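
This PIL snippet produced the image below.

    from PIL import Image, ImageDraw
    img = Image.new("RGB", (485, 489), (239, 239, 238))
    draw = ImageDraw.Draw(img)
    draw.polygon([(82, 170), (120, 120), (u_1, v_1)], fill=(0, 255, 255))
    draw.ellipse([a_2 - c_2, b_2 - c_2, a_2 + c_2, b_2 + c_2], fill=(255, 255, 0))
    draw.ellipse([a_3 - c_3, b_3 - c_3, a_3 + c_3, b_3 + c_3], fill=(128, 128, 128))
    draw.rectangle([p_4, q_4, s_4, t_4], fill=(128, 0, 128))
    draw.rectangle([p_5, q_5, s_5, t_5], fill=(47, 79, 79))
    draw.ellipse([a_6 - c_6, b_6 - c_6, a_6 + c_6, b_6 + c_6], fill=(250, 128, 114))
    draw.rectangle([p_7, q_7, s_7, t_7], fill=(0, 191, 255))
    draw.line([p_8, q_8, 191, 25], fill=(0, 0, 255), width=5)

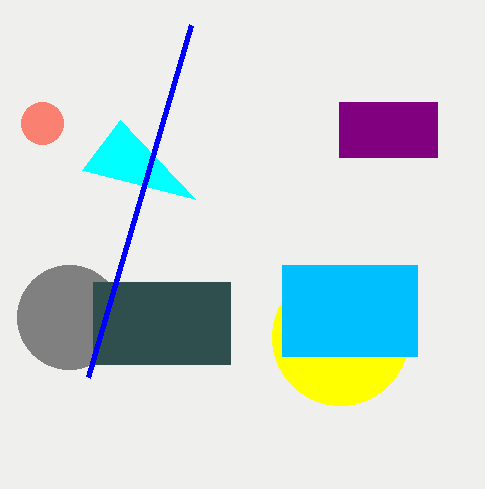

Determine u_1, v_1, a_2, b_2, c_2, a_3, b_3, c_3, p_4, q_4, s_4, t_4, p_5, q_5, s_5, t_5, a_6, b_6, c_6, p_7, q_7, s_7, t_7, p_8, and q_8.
u_1 = 195, v_1 = 199, a_2 = 340, b_2 = 337, c_2 = 68, a_3 = 69, b_3 = 317, c_3 = 52, p_4 = 339, q_4 = 102, s_4 = 437, t_4 = 157, p_5 = 93, q_5 = 282, s_5 = 230, t_5 = 364, a_6 = 42, b_6 = 123, c_6 = 21, p_7 = 282, q_7 = 265, s_7 = 417, t_7 = 356, p_8 = 88, q_8 = 377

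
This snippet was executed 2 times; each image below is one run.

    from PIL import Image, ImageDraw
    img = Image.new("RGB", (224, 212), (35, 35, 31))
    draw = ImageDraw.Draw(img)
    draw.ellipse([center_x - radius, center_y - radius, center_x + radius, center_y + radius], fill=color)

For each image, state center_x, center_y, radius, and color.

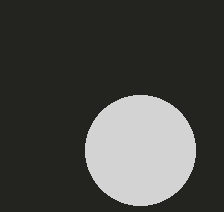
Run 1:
center_x = 140, center_y = 150, radius = 55, color = 'lightgray'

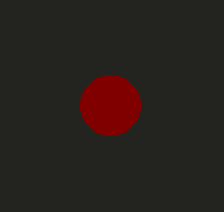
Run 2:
center_x = 110, center_y = 105, radius = 30, color = 'maroon'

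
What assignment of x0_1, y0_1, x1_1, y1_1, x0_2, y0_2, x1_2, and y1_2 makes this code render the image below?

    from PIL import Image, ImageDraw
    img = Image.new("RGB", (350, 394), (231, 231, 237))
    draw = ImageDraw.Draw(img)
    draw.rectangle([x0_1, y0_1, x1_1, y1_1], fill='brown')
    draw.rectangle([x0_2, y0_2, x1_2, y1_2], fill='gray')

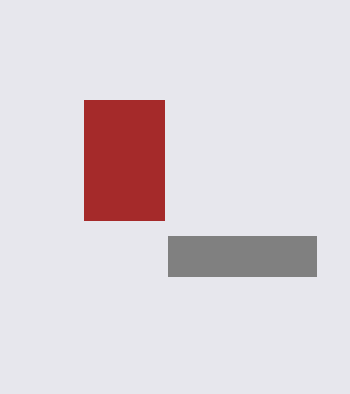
x0_1 = 84, y0_1 = 100, x1_1 = 164, y1_1 = 220, x0_2 = 168, y0_2 = 236, x1_2 = 316, y1_2 = 276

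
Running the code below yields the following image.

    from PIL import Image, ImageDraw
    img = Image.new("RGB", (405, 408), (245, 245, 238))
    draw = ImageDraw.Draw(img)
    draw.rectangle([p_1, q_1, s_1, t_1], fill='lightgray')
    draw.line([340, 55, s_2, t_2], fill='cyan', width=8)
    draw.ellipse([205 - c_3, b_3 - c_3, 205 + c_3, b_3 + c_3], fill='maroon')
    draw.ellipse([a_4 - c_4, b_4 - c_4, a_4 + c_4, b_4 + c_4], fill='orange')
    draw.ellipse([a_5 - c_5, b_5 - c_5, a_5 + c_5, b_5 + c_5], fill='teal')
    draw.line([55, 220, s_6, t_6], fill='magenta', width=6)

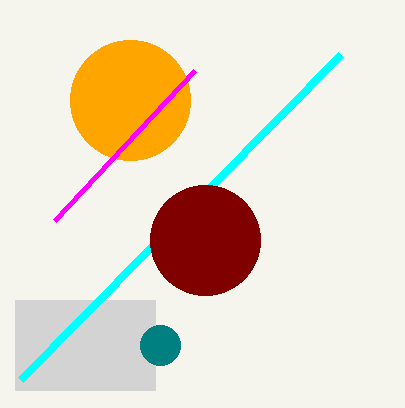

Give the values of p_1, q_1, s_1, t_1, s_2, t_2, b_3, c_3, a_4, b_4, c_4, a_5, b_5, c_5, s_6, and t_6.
p_1 = 15, q_1 = 300, s_1 = 155, t_1 = 390, s_2 = 20, t_2 = 380, b_3 = 240, c_3 = 55, a_4 = 130, b_4 = 100, c_4 = 60, a_5 = 160, b_5 = 345, c_5 = 20, s_6 = 195, t_6 = 70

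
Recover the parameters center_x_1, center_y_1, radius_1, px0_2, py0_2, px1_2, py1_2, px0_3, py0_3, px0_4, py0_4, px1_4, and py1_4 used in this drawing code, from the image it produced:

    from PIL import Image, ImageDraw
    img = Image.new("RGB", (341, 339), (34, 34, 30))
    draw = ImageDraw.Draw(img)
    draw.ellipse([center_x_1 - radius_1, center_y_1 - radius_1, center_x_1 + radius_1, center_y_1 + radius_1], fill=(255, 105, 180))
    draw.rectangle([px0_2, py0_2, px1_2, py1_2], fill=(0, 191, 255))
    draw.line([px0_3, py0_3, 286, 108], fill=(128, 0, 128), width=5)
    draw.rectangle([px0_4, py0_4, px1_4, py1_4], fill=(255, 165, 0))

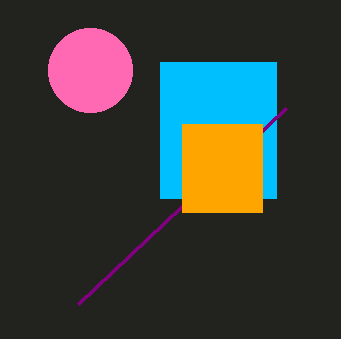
center_x_1 = 90; center_y_1 = 70; radius_1 = 42; px0_2 = 160; py0_2 = 62; px1_2 = 276; py1_2 = 198; px0_3 = 78; py0_3 = 304; px0_4 = 182; py0_4 = 124; px1_4 = 262; py1_4 = 212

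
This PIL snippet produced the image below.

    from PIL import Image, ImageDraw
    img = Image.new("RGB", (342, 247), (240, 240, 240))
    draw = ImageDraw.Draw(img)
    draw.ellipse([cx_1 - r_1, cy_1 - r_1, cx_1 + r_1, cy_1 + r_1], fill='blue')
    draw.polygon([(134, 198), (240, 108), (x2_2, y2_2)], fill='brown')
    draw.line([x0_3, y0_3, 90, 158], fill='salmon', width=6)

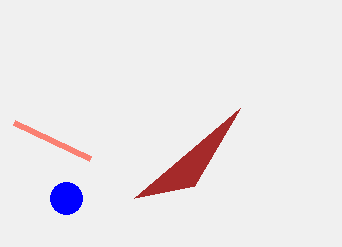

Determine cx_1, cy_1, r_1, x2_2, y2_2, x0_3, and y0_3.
cx_1 = 66
cy_1 = 198
r_1 = 16
x2_2 = 194
y2_2 = 186
x0_3 = 14
y0_3 = 122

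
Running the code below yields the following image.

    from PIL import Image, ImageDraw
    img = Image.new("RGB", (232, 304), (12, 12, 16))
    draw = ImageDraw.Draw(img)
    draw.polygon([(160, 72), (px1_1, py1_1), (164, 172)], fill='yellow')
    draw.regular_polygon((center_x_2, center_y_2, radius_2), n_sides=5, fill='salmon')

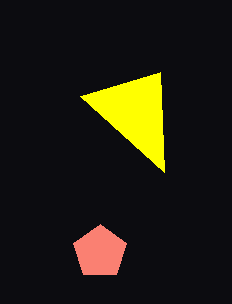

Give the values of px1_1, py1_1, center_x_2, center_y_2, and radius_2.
px1_1 = 80
py1_1 = 96
center_x_2 = 100
center_y_2 = 252
radius_2 = 28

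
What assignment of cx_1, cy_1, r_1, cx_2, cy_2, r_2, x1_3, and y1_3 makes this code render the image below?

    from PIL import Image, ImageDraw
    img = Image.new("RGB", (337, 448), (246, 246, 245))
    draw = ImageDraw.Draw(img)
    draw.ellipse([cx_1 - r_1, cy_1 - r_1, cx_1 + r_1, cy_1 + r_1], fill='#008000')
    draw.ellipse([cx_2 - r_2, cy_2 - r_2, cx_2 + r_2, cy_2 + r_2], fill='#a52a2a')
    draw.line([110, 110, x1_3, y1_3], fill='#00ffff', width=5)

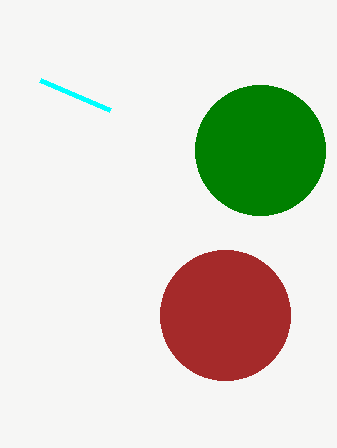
cx_1 = 260, cy_1 = 150, r_1 = 65, cx_2 = 225, cy_2 = 315, r_2 = 65, x1_3 = 40, y1_3 = 80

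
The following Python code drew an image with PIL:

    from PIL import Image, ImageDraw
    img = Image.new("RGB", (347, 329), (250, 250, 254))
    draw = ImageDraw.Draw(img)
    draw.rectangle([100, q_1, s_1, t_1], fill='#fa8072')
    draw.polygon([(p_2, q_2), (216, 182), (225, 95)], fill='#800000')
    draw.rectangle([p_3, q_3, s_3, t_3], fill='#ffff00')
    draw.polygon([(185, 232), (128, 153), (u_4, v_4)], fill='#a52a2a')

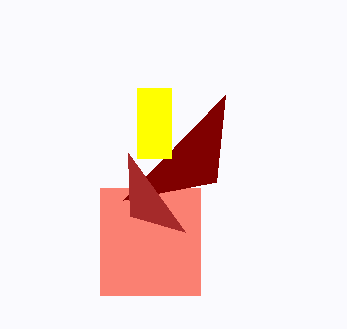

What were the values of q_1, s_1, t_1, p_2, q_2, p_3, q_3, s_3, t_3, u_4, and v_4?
q_1 = 188
s_1 = 200
t_1 = 295
p_2 = 123
q_2 = 200
p_3 = 137
q_3 = 88
s_3 = 171
t_3 = 158
u_4 = 130
v_4 = 216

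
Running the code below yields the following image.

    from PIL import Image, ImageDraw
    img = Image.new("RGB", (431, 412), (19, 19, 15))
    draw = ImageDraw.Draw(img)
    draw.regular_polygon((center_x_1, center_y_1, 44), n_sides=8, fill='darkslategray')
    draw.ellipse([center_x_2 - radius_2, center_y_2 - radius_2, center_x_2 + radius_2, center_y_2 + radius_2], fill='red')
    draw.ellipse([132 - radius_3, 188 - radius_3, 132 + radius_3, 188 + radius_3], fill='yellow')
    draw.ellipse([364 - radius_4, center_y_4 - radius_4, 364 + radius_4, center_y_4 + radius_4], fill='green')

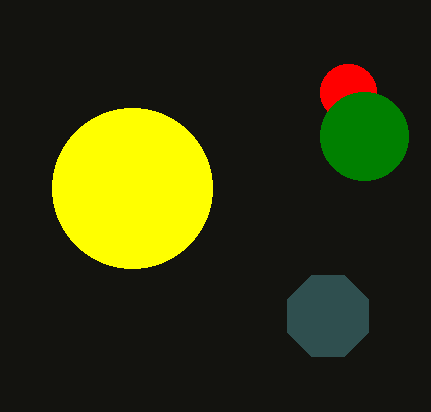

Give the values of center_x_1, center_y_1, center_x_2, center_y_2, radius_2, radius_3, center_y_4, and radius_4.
center_x_1 = 328, center_y_1 = 316, center_x_2 = 348, center_y_2 = 92, radius_2 = 28, radius_3 = 80, center_y_4 = 136, radius_4 = 44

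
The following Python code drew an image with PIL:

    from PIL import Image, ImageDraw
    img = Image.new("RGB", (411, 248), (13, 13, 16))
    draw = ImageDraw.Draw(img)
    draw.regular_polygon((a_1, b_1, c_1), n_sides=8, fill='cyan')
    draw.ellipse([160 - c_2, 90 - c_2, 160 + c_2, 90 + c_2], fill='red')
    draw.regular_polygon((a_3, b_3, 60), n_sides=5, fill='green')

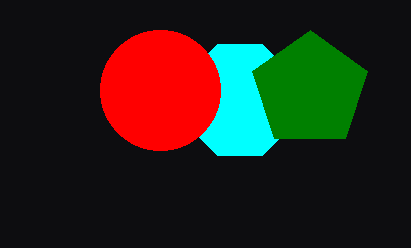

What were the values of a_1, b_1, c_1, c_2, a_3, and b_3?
a_1 = 240
b_1 = 100
c_1 = 60
c_2 = 60
a_3 = 310
b_3 = 90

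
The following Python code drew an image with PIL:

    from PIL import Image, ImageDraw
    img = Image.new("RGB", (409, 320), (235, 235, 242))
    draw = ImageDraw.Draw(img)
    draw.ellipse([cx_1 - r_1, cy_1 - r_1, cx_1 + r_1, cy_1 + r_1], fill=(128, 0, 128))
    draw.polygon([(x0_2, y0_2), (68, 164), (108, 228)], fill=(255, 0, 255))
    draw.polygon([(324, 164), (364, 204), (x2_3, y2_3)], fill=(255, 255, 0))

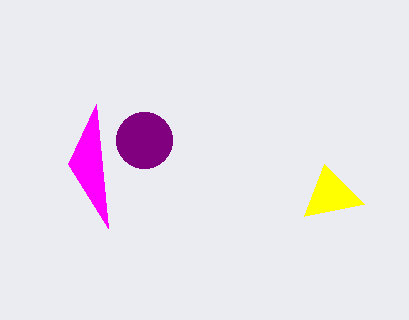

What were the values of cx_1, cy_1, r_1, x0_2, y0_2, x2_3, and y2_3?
cx_1 = 144
cy_1 = 140
r_1 = 28
x0_2 = 96
y0_2 = 104
x2_3 = 304
y2_3 = 216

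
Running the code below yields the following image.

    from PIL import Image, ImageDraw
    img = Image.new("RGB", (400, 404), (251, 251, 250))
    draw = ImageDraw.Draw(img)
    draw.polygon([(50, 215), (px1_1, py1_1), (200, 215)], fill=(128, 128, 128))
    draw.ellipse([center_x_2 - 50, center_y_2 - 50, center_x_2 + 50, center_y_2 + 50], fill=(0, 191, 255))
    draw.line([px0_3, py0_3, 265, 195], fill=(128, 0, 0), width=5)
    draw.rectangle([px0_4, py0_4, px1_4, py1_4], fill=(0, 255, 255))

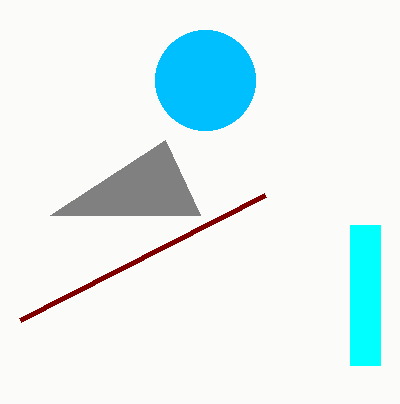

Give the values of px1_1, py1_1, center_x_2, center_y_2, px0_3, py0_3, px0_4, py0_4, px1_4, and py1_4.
px1_1 = 165, py1_1 = 140, center_x_2 = 205, center_y_2 = 80, px0_3 = 20, py0_3 = 320, px0_4 = 350, py0_4 = 225, px1_4 = 380, py1_4 = 365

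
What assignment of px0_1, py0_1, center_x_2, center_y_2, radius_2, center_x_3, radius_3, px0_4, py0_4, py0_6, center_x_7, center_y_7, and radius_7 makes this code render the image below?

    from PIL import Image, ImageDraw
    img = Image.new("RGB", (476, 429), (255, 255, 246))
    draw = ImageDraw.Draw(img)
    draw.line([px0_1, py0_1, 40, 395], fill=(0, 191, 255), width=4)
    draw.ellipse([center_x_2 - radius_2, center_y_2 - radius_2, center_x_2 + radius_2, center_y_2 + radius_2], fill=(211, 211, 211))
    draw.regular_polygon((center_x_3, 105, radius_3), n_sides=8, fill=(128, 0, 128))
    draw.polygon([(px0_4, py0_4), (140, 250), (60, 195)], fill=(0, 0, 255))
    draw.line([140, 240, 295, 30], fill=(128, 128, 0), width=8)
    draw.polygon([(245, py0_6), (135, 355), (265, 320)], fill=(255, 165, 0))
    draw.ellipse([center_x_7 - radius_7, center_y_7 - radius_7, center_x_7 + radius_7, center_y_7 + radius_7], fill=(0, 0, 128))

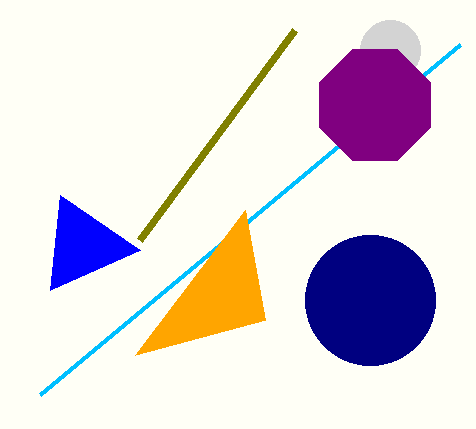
px0_1 = 460
py0_1 = 45
center_x_2 = 390
center_y_2 = 50
radius_2 = 30
center_x_3 = 375
radius_3 = 60
px0_4 = 50
py0_4 = 290
py0_6 = 210
center_x_7 = 370
center_y_7 = 300
radius_7 = 65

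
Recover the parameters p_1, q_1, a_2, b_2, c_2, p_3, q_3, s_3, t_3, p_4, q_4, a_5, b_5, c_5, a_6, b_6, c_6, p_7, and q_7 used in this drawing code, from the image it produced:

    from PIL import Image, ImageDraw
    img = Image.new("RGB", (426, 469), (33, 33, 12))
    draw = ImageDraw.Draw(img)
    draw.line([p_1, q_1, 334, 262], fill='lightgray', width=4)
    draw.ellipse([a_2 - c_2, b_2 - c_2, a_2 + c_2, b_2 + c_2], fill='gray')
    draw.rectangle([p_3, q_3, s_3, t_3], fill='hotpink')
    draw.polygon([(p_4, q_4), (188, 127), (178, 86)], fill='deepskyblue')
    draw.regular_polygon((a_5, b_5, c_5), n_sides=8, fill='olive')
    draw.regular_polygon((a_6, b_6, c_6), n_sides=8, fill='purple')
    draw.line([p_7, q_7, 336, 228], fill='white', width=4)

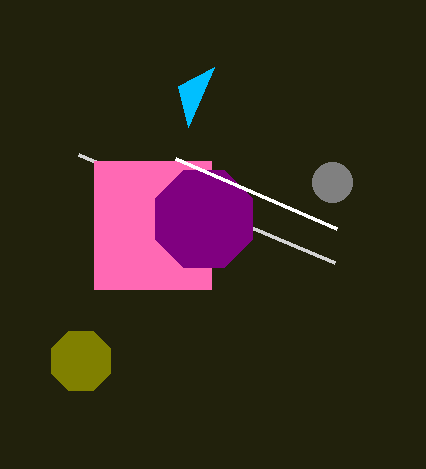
p_1 = 78
q_1 = 154
a_2 = 332
b_2 = 182
c_2 = 20
p_3 = 94
q_3 = 161
s_3 = 211
t_3 = 289
p_4 = 214
q_4 = 67
a_5 = 81
b_5 = 361
c_5 = 32
a_6 = 204
b_6 = 219
c_6 = 53
p_7 = 175
q_7 = 158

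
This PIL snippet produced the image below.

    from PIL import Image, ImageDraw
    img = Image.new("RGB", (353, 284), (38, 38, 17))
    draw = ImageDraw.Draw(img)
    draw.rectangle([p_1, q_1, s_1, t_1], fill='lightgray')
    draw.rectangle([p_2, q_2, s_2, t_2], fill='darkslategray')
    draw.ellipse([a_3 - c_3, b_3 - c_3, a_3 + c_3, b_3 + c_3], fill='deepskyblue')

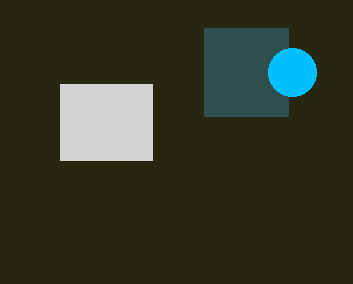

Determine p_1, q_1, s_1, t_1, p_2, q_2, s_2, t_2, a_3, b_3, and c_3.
p_1 = 60; q_1 = 84; s_1 = 152; t_1 = 160; p_2 = 204; q_2 = 28; s_2 = 288; t_2 = 116; a_3 = 292; b_3 = 72; c_3 = 24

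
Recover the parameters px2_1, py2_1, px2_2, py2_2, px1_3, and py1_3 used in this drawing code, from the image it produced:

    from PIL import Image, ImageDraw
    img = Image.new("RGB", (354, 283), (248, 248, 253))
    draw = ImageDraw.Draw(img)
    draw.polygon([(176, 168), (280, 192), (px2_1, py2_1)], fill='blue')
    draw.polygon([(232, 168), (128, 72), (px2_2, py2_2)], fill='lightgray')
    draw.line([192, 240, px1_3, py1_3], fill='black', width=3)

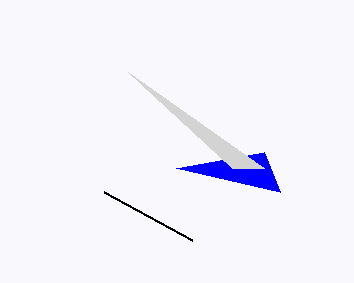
px2_1 = 264
py2_1 = 152
px2_2 = 264
py2_2 = 168
px1_3 = 104
py1_3 = 192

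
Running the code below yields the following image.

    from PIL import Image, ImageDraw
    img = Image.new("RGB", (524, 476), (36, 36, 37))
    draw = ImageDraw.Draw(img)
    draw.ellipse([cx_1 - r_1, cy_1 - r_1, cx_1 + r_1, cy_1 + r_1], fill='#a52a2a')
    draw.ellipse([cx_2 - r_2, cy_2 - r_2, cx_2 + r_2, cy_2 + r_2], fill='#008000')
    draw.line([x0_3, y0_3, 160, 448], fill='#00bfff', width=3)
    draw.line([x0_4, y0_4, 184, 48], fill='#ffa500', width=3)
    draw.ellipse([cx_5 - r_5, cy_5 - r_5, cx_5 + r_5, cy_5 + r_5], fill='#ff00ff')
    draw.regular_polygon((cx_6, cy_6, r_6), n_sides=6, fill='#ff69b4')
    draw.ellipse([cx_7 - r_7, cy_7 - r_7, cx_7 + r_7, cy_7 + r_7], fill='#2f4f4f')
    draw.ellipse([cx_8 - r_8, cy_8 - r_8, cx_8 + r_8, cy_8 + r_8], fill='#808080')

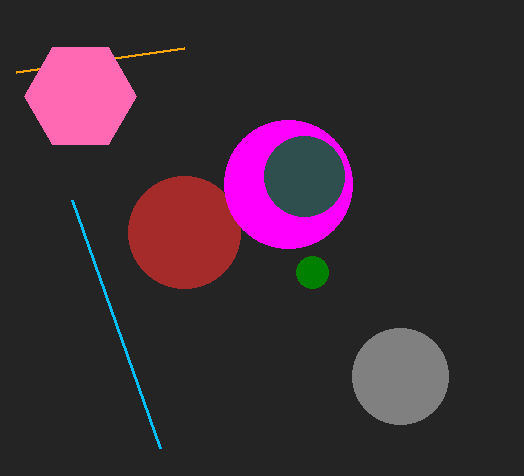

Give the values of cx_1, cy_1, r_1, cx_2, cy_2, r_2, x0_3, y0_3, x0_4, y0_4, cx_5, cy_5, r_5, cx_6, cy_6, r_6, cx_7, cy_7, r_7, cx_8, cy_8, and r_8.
cx_1 = 184
cy_1 = 232
r_1 = 56
cx_2 = 312
cy_2 = 272
r_2 = 16
x0_3 = 72
y0_3 = 200
x0_4 = 16
y0_4 = 72
cx_5 = 288
cy_5 = 184
r_5 = 64
cx_6 = 80
cy_6 = 96
r_6 = 56
cx_7 = 304
cy_7 = 176
r_7 = 40
cx_8 = 400
cy_8 = 376
r_8 = 48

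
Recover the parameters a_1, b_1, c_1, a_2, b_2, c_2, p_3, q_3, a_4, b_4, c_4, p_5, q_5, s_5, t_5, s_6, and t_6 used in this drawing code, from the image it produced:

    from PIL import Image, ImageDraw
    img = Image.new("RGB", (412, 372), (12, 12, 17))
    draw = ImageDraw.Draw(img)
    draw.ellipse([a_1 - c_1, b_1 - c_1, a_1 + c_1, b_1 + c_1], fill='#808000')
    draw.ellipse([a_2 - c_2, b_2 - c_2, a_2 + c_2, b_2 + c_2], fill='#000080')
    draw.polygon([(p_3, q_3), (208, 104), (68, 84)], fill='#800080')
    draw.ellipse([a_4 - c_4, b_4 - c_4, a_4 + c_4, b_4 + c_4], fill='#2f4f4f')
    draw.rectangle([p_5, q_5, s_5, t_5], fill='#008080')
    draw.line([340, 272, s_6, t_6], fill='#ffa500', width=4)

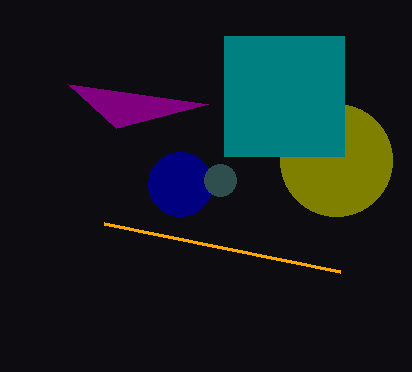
a_1 = 336, b_1 = 160, c_1 = 56, a_2 = 180, b_2 = 184, c_2 = 32, p_3 = 116, q_3 = 128, a_4 = 220, b_4 = 180, c_4 = 16, p_5 = 224, q_5 = 36, s_5 = 344, t_5 = 156, s_6 = 104, t_6 = 224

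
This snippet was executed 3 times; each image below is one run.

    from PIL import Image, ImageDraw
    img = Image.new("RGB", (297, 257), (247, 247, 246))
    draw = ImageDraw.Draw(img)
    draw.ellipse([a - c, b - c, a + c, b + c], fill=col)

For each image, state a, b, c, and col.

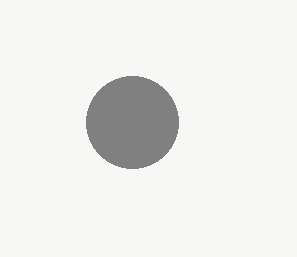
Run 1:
a = 132, b = 122, c = 46, col = 'gray'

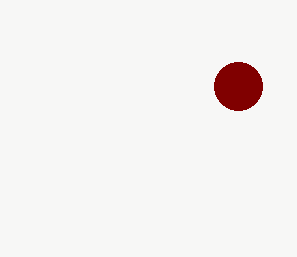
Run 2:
a = 238
b = 86
c = 24
col = 'maroon'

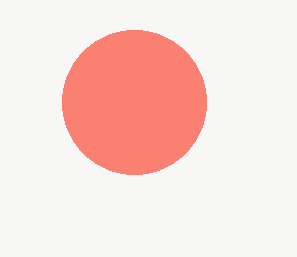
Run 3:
a = 134, b = 102, c = 72, col = 'salmon'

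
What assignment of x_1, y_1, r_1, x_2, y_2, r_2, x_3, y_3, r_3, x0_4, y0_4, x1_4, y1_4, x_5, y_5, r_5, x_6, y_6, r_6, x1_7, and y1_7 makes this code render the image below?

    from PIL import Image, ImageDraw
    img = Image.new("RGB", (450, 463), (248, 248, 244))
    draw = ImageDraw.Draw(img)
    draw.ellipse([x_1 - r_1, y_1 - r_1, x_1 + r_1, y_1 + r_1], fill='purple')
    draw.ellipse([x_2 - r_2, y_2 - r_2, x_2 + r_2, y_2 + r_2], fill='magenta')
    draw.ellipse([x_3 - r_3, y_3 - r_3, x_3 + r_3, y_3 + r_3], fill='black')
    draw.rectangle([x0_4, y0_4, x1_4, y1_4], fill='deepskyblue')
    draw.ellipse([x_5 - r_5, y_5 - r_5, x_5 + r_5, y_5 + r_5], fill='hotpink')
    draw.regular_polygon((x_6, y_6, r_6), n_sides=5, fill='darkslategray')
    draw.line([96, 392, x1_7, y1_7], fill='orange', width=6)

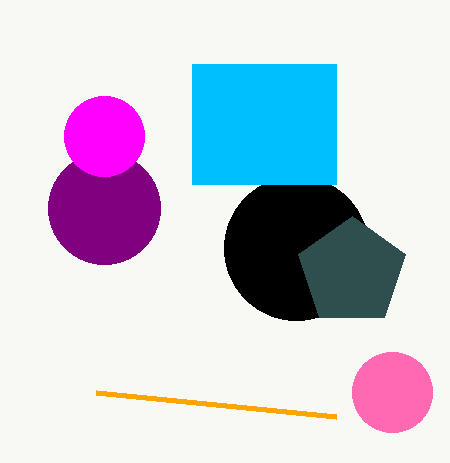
x_1 = 104
y_1 = 208
r_1 = 56
x_2 = 104
y_2 = 136
r_2 = 40
x_3 = 296
y_3 = 248
r_3 = 72
x0_4 = 192
y0_4 = 64
x1_4 = 336
y1_4 = 184
x_5 = 392
y_5 = 392
r_5 = 40
x_6 = 352
y_6 = 272
r_6 = 56
x1_7 = 336
y1_7 = 416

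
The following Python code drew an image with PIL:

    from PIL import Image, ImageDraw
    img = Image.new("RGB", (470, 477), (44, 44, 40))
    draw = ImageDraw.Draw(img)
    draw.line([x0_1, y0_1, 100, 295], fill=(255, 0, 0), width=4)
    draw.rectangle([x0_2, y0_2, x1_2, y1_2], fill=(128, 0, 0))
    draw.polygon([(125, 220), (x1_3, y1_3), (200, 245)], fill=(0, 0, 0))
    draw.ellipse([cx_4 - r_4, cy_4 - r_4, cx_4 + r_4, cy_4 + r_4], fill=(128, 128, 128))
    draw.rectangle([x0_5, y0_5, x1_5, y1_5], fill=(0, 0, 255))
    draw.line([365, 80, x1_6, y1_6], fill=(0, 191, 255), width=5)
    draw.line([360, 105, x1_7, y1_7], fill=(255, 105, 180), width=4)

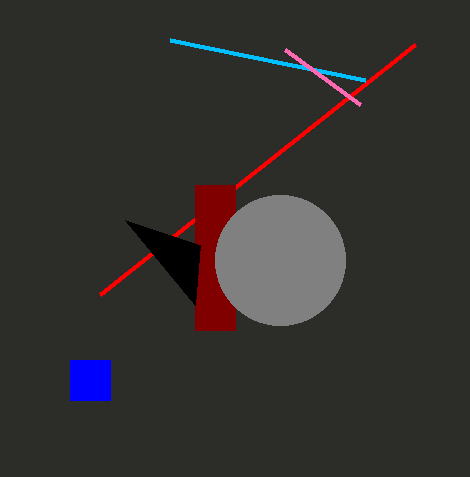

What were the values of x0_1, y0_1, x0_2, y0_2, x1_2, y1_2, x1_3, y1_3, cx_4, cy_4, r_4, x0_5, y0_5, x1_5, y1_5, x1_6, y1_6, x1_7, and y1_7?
x0_1 = 415; y0_1 = 45; x0_2 = 195; y0_2 = 185; x1_2 = 235; y1_2 = 330; x1_3 = 195; y1_3 = 305; cx_4 = 280; cy_4 = 260; r_4 = 65; x0_5 = 70; y0_5 = 360; x1_5 = 110; y1_5 = 400; x1_6 = 170; y1_6 = 40; x1_7 = 285; y1_7 = 50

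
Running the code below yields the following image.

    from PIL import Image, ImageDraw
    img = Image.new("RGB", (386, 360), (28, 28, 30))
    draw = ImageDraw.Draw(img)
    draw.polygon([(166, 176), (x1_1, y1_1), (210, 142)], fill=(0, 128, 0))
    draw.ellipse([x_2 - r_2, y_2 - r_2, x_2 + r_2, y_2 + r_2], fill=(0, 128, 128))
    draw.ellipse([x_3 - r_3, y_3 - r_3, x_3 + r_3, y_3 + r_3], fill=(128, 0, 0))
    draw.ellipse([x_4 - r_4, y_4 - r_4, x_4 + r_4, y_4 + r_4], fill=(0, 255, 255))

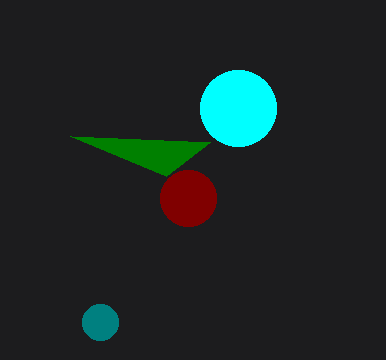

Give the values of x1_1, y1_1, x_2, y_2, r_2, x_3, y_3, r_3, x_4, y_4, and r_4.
x1_1 = 70; y1_1 = 136; x_2 = 100; y_2 = 322; r_2 = 18; x_3 = 188; y_3 = 198; r_3 = 28; x_4 = 238; y_4 = 108; r_4 = 38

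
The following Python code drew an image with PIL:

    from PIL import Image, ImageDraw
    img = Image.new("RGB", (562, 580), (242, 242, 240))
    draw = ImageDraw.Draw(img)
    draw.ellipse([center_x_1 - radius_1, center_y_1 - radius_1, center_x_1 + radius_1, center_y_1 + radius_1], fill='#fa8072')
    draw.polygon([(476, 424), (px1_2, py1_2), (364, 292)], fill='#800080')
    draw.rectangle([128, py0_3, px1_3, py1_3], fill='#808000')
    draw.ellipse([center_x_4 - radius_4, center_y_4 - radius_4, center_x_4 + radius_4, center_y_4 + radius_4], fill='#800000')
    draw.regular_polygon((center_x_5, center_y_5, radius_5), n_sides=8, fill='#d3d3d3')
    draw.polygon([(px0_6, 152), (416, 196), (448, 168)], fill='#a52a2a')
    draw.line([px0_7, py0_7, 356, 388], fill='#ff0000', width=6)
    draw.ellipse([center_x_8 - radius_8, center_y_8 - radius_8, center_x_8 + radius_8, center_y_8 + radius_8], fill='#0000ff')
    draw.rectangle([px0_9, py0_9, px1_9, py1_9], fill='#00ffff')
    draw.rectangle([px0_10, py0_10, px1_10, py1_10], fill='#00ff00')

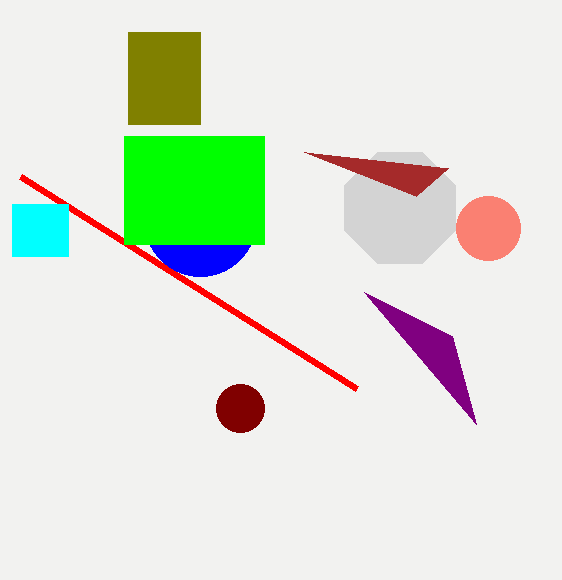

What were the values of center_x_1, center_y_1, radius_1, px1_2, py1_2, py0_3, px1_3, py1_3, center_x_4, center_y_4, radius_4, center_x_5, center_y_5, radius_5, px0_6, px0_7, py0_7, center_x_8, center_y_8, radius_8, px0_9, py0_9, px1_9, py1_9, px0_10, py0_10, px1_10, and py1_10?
center_x_1 = 488; center_y_1 = 228; radius_1 = 32; px1_2 = 452; py1_2 = 336; py0_3 = 32; px1_3 = 200; py1_3 = 124; center_x_4 = 240; center_y_4 = 408; radius_4 = 24; center_x_5 = 400; center_y_5 = 208; radius_5 = 60; px0_6 = 304; px0_7 = 20; py0_7 = 176; center_x_8 = 200; center_y_8 = 220; radius_8 = 56; px0_9 = 12; py0_9 = 204; px1_9 = 68; py1_9 = 256; px0_10 = 124; py0_10 = 136; px1_10 = 264; py1_10 = 244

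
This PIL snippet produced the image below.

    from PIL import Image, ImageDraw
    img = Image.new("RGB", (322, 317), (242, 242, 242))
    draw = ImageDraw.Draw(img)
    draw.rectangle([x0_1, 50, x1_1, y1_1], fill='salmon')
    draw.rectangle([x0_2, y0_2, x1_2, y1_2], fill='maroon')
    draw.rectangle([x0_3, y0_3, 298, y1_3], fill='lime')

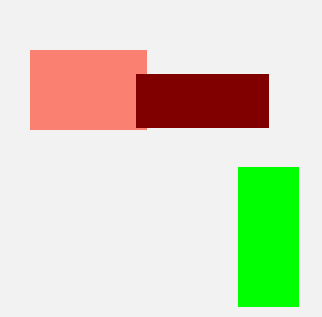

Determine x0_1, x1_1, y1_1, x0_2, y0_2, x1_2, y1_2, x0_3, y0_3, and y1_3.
x0_1 = 30
x1_1 = 146
y1_1 = 129
x0_2 = 136
y0_2 = 74
x1_2 = 268
y1_2 = 127
x0_3 = 238
y0_3 = 167
y1_3 = 306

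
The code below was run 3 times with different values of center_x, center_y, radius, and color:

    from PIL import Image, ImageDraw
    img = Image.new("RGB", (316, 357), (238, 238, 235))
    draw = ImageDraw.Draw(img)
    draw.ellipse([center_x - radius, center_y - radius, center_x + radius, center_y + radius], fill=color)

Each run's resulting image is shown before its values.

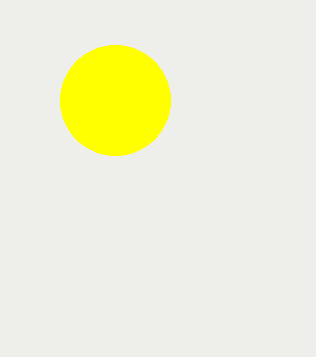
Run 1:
center_x = 115
center_y = 100
radius = 55
color = 'yellow'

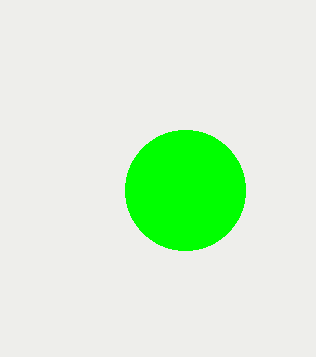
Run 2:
center_x = 185; center_y = 190; radius = 60; color = 'lime'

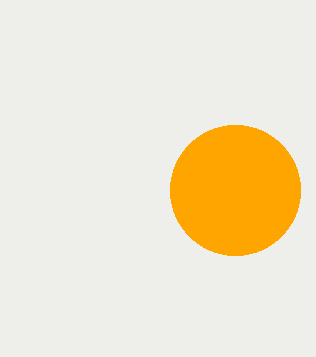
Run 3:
center_x = 235
center_y = 190
radius = 65
color = 'orange'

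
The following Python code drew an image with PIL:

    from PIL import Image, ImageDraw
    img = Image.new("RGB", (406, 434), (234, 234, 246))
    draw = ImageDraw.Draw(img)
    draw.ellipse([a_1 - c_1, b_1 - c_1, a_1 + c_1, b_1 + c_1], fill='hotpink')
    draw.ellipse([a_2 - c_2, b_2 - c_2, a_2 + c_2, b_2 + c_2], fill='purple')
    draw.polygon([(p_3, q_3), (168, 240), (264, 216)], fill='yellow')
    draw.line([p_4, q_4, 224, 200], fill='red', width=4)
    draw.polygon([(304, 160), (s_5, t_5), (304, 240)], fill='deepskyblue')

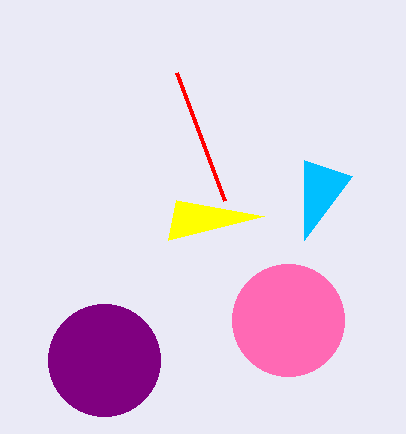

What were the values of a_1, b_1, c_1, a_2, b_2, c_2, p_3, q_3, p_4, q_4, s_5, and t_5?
a_1 = 288, b_1 = 320, c_1 = 56, a_2 = 104, b_2 = 360, c_2 = 56, p_3 = 176, q_3 = 200, p_4 = 176, q_4 = 72, s_5 = 352, t_5 = 176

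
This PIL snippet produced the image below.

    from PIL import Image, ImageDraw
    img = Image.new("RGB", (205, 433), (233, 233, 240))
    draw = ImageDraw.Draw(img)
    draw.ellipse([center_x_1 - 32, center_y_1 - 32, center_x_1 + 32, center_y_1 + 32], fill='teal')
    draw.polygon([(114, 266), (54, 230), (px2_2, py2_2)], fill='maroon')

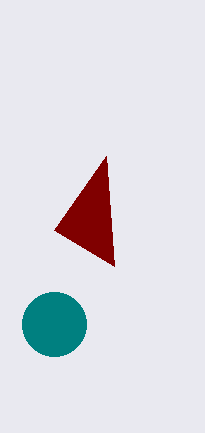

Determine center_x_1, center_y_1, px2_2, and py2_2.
center_x_1 = 54; center_y_1 = 324; px2_2 = 106; py2_2 = 156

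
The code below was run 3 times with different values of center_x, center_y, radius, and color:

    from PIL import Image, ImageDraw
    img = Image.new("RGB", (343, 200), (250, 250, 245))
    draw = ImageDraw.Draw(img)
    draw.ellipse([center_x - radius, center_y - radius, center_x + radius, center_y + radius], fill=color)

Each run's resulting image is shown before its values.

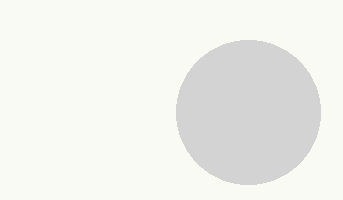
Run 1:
center_x = 248; center_y = 112; radius = 72; color = 'lightgray'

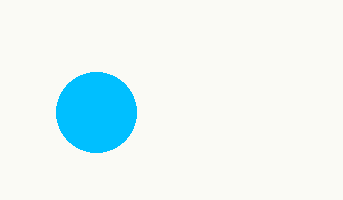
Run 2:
center_x = 96; center_y = 112; radius = 40; color = 'deepskyblue'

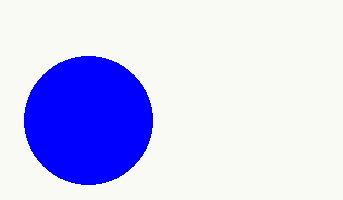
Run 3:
center_x = 88; center_y = 120; radius = 64; color = 'blue'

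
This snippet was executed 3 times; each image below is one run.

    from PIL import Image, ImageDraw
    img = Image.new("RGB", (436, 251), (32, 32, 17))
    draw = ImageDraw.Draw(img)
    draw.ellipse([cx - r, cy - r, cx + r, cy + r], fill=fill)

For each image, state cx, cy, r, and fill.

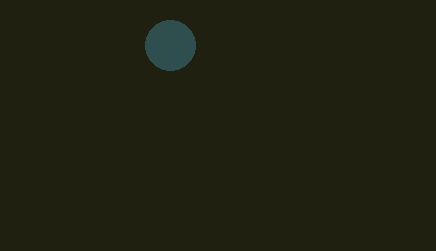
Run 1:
cx = 170; cy = 45; r = 25; fill = 'darkslategray'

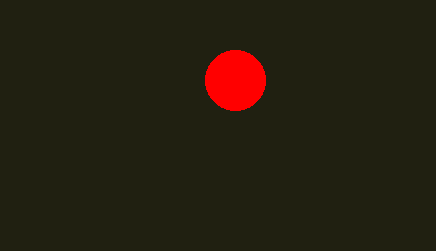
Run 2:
cx = 235
cy = 80
r = 30
fill = 'red'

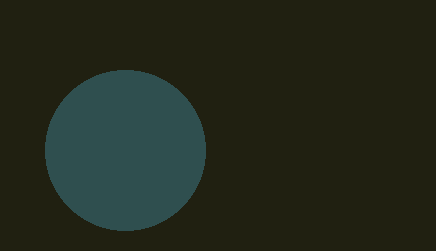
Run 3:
cx = 125; cy = 150; r = 80; fill = 'darkslategray'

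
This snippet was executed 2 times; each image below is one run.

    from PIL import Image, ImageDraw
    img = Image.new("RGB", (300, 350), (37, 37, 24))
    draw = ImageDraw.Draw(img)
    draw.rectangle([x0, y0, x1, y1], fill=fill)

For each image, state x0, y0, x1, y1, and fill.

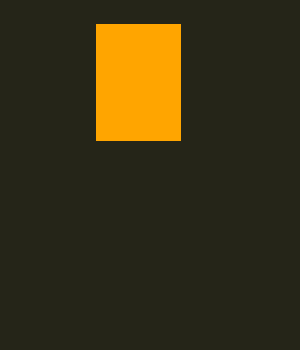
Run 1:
x0 = 96, y0 = 24, x1 = 180, y1 = 140, fill = 'orange'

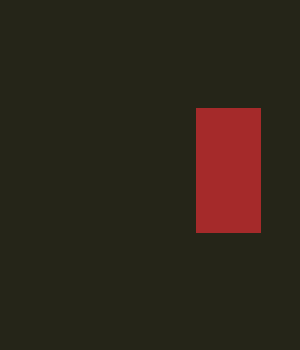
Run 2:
x0 = 196, y0 = 108, x1 = 260, y1 = 232, fill = 'brown'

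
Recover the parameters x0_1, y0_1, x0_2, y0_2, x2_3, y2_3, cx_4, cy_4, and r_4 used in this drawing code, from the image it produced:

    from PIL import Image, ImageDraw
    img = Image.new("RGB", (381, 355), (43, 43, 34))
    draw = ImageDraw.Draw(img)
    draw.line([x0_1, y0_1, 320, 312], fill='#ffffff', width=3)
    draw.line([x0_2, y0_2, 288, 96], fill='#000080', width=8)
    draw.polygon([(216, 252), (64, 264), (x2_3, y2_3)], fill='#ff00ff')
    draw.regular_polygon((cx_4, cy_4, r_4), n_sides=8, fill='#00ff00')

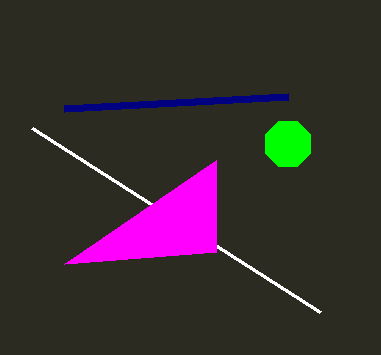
x0_1 = 32
y0_1 = 128
x0_2 = 64
y0_2 = 108
x2_3 = 216
y2_3 = 160
cx_4 = 288
cy_4 = 144
r_4 = 24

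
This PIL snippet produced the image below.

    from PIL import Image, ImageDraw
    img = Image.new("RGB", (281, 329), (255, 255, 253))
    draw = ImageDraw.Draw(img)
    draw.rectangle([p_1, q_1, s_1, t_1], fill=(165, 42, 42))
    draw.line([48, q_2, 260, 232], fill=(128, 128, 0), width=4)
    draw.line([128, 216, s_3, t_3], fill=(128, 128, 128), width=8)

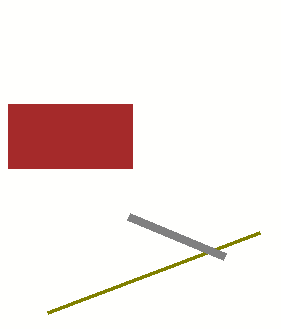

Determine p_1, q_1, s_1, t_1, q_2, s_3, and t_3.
p_1 = 8, q_1 = 104, s_1 = 132, t_1 = 168, q_2 = 312, s_3 = 224, t_3 = 256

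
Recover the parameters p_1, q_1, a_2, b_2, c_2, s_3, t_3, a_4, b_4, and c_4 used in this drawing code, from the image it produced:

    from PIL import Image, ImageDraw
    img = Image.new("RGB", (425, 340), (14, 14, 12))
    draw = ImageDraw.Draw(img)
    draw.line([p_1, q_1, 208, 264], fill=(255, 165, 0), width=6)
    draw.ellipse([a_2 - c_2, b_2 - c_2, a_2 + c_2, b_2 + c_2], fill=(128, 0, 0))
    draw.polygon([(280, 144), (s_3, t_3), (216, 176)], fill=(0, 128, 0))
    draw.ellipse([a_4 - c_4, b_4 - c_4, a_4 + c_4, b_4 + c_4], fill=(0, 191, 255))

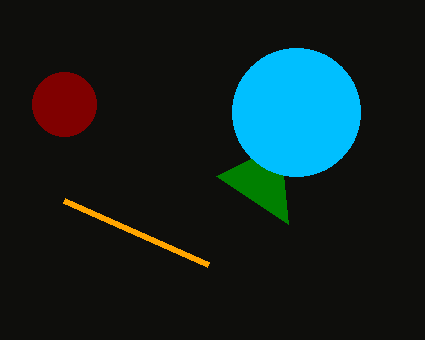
p_1 = 64; q_1 = 200; a_2 = 64; b_2 = 104; c_2 = 32; s_3 = 288; t_3 = 224; a_4 = 296; b_4 = 112; c_4 = 64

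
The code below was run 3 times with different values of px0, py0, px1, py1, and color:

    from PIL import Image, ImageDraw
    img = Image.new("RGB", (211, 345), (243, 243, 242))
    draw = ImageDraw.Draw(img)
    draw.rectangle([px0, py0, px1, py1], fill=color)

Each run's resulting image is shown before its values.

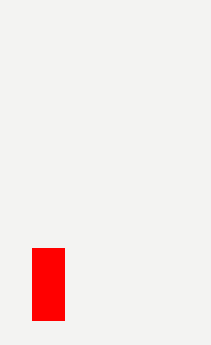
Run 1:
px0 = 32, py0 = 248, px1 = 64, py1 = 320, color = 'red'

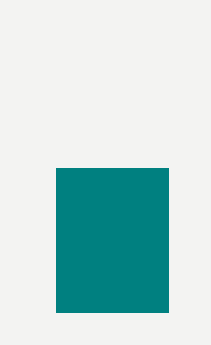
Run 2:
px0 = 56, py0 = 168, px1 = 168, py1 = 312, color = 'teal'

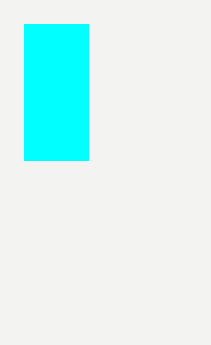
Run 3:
px0 = 24, py0 = 24, px1 = 88, py1 = 160, color = 'cyan'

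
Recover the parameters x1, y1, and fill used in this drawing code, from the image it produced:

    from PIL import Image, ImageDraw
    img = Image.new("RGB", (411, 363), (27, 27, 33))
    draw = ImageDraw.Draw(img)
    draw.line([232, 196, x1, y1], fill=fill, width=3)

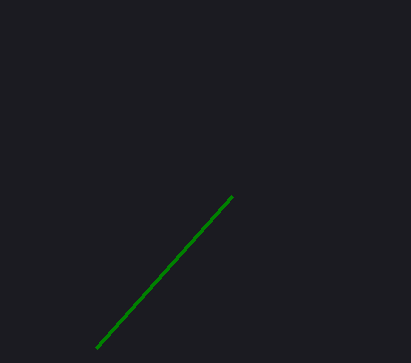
x1 = 96, y1 = 348, fill = 'green'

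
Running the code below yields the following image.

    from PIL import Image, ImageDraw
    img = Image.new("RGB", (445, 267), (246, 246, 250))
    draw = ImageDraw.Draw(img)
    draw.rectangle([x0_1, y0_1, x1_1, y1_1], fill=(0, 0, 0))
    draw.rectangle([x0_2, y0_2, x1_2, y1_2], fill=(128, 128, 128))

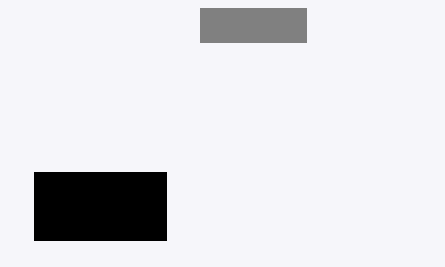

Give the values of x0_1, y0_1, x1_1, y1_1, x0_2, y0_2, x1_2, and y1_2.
x0_1 = 34, y0_1 = 172, x1_1 = 166, y1_1 = 240, x0_2 = 200, y0_2 = 8, x1_2 = 306, y1_2 = 42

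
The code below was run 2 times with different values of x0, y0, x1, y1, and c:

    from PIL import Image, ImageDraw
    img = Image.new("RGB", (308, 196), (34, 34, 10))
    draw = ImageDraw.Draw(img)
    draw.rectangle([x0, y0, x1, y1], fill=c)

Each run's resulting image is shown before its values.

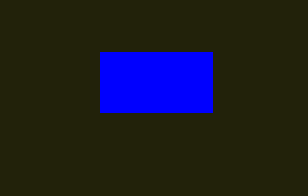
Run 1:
x0 = 100
y0 = 52
x1 = 212
y1 = 112
c = 'blue'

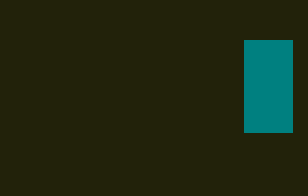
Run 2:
x0 = 244; y0 = 40; x1 = 292; y1 = 132; c = 'teal'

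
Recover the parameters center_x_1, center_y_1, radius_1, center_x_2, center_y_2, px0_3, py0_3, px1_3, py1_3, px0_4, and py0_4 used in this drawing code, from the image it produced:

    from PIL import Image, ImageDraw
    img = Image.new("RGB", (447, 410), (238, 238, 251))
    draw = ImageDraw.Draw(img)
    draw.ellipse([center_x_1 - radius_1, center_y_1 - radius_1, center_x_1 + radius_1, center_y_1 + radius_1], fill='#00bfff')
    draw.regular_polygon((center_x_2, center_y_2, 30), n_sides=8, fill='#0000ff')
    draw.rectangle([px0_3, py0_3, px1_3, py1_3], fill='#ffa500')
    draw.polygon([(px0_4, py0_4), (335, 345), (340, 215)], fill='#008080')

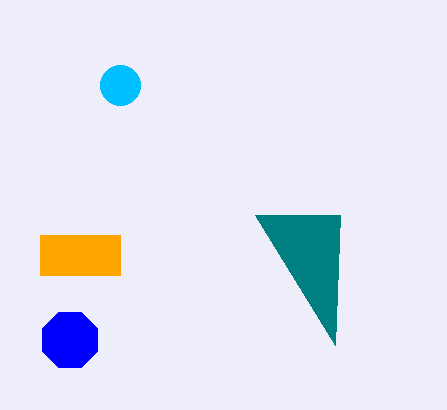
center_x_1 = 120
center_y_1 = 85
radius_1 = 20
center_x_2 = 70
center_y_2 = 340
px0_3 = 40
py0_3 = 235
px1_3 = 120
py1_3 = 275
px0_4 = 255
py0_4 = 215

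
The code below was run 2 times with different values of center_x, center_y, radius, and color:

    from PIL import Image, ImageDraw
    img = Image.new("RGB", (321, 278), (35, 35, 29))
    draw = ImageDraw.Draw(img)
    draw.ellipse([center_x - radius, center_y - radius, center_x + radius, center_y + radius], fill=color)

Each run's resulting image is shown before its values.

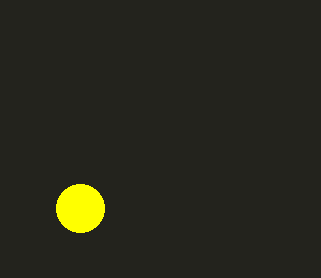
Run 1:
center_x = 80
center_y = 208
radius = 24
color = 'yellow'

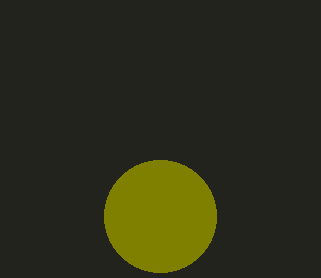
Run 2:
center_x = 160
center_y = 216
radius = 56
color = 'olive'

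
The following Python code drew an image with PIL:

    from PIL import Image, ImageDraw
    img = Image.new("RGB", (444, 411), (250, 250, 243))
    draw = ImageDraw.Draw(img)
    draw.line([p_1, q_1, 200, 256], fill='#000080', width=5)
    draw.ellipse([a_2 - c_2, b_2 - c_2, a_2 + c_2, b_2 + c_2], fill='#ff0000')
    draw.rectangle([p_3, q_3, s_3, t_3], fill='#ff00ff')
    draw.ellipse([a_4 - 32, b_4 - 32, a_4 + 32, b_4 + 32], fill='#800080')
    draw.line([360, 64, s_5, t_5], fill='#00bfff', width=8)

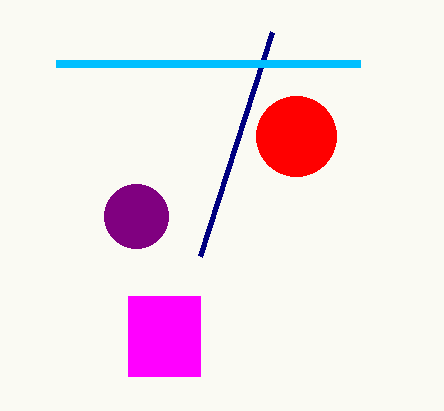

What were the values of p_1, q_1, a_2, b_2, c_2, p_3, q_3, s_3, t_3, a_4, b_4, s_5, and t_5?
p_1 = 272; q_1 = 32; a_2 = 296; b_2 = 136; c_2 = 40; p_3 = 128; q_3 = 296; s_3 = 200; t_3 = 376; a_4 = 136; b_4 = 216; s_5 = 56; t_5 = 64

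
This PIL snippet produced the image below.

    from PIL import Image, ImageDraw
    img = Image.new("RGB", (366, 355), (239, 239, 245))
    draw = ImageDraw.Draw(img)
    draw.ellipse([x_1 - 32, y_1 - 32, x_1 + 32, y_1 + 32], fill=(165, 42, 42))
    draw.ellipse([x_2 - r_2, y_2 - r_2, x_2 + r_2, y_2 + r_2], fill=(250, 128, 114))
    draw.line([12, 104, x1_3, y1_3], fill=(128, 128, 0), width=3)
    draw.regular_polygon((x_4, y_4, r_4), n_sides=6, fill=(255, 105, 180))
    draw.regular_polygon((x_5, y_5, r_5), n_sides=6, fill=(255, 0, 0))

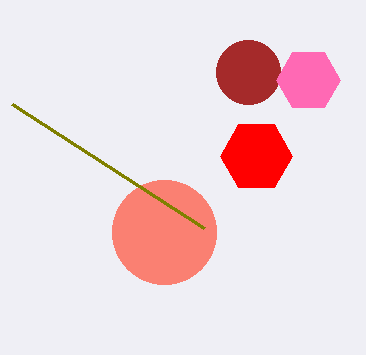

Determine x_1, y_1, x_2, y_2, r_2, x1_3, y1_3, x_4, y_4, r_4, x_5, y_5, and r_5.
x_1 = 248
y_1 = 72
x_2 = 164
y_2 = 232
r_2 = 52
x1_3 = 204
y1_3 = 228
x_4 = 308
y_4 = 80
r_4 = 32
x_5 = 256
y_5 = 156
r_5 = 36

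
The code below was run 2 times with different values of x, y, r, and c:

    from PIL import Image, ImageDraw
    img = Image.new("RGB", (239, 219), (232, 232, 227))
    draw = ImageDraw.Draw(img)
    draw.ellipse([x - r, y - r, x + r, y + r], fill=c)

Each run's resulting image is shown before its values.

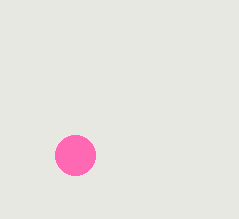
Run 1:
x = 75, y = 155, r = 20, c = 'hotpink'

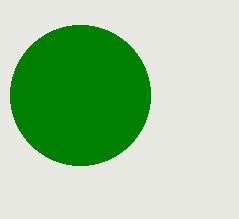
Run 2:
x = 80
y = 95
r = 70
c = 'green'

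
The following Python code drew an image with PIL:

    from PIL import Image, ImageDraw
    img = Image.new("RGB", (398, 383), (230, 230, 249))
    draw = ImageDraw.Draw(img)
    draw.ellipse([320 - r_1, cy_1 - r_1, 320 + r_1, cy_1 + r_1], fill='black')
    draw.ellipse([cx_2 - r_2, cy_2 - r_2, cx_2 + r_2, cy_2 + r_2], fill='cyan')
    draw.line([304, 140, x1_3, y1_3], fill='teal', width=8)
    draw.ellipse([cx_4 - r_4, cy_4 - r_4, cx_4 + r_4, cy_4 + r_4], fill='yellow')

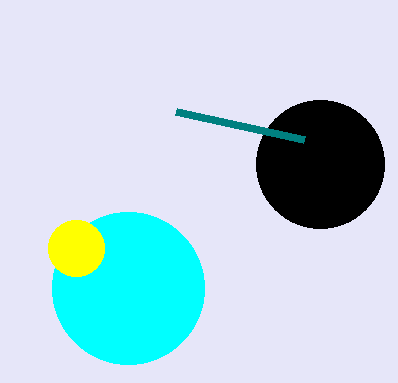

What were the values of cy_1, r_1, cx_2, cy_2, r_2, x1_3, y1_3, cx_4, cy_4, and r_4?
cy_1 = 164; r_1 = 64; cx_2 = 128; cy_2 = 288; r_2 = 76; x1_3 = 176; y1_3 = 112; cx_4 = 76; cy_4 = 248; r_4 = 28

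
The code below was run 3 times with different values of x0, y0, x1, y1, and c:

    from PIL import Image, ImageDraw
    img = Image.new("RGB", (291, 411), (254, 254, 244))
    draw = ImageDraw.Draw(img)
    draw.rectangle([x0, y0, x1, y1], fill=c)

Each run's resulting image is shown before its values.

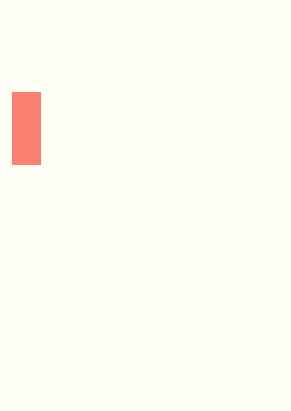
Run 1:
x0 = 12; y0 = 92; x1 = 40; y1 = 164; c = 'salmon'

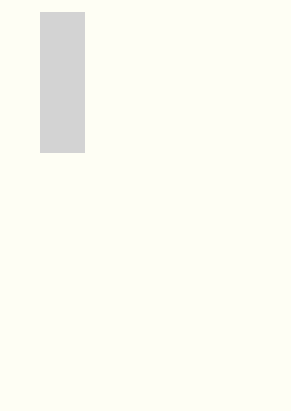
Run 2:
x0 = 40, y0 = 12, x1 = 84, y1 = 152, c = 'lightgray'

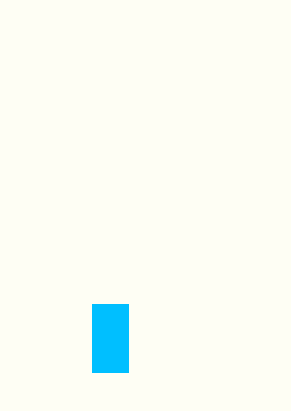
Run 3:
x0 = 92
y0 = 304
x1 = 128
y1 = 372
c = 'deepskyblue'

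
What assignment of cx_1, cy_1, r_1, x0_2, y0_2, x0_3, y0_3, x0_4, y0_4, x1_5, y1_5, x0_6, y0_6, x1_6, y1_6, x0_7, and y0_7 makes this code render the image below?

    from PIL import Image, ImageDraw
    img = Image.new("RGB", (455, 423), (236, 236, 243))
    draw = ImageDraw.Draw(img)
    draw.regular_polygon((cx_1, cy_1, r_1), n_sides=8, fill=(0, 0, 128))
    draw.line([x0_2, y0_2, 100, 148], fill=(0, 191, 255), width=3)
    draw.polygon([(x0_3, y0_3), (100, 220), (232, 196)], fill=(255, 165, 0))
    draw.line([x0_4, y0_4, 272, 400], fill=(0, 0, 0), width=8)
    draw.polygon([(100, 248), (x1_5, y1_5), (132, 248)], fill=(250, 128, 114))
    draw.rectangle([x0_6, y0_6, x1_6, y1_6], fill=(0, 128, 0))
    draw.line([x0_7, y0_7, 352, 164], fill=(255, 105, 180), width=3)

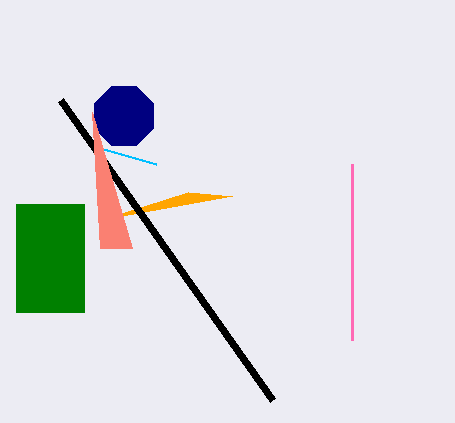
cx_1 = 124; cy_1 = 116; r_1 = 32; x0_2 = 156; y0_2 = 164; x0_3 = 188; y0_3 = 192; x0_4 = 60; y0_4 = 100; x1_5 = 92; y1_5 = 112; x0_6 = 16; y0_6 = 204; x1_6 = 84; y1_6 = 312; x0_7 = 352; y0_7 = 340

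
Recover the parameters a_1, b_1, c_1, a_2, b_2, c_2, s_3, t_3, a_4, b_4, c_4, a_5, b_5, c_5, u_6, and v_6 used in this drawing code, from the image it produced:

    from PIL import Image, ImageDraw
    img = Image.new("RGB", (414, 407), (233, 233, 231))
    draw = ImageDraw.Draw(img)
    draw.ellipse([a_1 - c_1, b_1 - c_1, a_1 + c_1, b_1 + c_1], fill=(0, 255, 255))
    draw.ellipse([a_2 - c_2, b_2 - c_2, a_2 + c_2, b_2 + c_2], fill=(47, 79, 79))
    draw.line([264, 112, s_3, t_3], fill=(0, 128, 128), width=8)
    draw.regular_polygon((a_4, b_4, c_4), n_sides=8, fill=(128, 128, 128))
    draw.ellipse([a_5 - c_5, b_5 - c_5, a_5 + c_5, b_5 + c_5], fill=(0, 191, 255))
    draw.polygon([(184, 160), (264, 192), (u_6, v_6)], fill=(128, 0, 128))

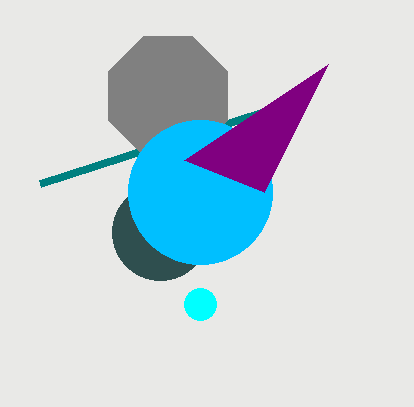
a_1 = 200, b_1 = 304, c_1 = 16, a_2 = 160, b_2 = 232, c_2 = 48, s_3 = 40, t_3 = 184, a_4 = 168, b_4 = 96, c_4 = 64, a_5 = 200, b_5 = 192, c_5 = 72, u_6 = 328, v_6 = 64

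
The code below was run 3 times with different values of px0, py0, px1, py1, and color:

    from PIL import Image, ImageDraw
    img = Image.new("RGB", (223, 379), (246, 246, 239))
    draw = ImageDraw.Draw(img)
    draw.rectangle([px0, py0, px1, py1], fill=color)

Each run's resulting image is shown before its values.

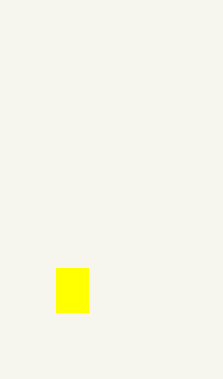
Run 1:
px0 = 56
py0 = 268
px1 = 88
py1 = 312
color = 'yellow'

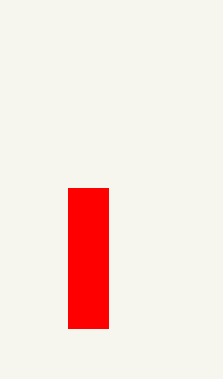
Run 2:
px0 = 68
py0 = 188
px1 = 108
py1 = 328
color = 'red'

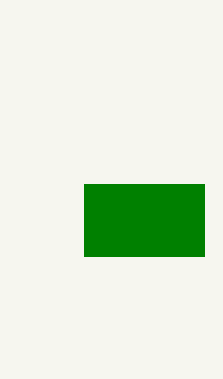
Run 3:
px0 = 84
py0 = 184
px1 = 204
py1 = 256
color = 'green'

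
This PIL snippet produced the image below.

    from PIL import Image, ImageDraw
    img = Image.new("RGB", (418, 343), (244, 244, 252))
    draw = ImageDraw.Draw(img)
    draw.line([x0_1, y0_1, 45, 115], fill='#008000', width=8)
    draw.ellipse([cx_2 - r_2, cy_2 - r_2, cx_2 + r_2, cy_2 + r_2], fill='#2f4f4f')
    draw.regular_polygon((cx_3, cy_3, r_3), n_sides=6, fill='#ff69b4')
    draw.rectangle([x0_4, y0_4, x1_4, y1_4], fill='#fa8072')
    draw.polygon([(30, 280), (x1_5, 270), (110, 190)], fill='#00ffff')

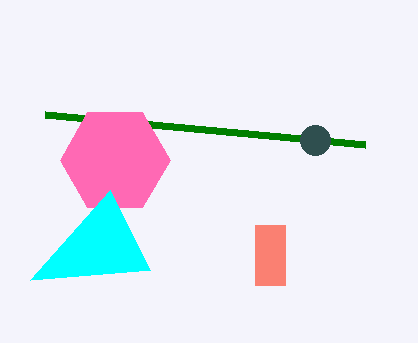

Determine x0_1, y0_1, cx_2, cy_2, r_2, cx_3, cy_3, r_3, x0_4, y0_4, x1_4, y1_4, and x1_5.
x0_1 = 365, y0_1 = 145, cx_2 = 315, cy_2 = 140, r_2 = 15, cx_3 = 115, cy_3 = 160, r_3 = 55, x0_4 = 255, y0_4 = 225, x1_4 = 285, y1_4 = 285, x1_5 = 150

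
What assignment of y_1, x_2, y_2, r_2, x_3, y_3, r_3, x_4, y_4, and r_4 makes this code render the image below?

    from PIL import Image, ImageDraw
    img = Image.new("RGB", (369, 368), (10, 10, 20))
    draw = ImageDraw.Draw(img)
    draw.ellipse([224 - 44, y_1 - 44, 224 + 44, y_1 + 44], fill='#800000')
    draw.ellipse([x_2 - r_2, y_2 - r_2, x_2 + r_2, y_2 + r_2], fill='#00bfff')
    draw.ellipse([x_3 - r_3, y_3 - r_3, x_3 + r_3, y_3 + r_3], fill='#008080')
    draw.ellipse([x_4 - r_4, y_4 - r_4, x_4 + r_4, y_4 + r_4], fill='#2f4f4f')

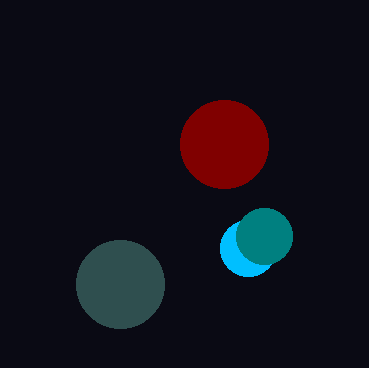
y_1 = 144
x_2 = 248
y_2 = 248
r_2 = 28
x_3 = 264
y_3 = 236
r_3 = 28
x_4 = 120
y_4 = 284
r_4 = 44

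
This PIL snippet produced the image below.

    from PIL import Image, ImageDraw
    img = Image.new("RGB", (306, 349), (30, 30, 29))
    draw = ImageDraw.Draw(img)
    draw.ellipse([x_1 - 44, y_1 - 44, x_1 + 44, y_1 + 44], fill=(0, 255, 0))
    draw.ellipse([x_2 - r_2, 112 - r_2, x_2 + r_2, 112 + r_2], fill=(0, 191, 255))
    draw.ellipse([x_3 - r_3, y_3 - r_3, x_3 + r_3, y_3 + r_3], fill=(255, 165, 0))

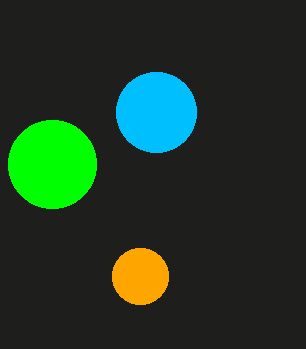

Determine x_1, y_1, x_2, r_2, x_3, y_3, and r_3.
x_1 = 52, y_1 = 164, x_2 = 156, r_2 = 40, x_3 = 140, y_3 = 276, r_3 = 28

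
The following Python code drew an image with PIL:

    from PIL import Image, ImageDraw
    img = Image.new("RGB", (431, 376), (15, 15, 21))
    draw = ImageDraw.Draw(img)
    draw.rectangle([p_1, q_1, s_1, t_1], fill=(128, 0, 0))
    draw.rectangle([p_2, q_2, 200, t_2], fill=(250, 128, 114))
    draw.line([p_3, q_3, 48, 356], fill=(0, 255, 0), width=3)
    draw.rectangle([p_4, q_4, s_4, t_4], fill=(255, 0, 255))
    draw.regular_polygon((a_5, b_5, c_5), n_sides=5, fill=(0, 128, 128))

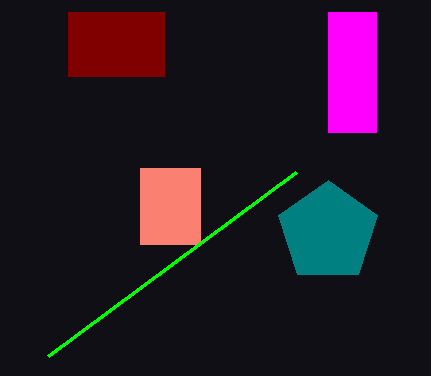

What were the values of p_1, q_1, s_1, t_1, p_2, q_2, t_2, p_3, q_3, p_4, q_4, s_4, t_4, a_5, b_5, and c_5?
p_1 = 68, q_1 = 12, s_1 = 164, t_1 = 76, p_2 = 140, q_2 = 168, t_2 = 244, p_3 = 296, q_3 = 172, p_4 = 328, q_4 = 12, s_4 = 376, t_4 = 132, a_5 = 328, b_5 = 232, c_5 = 52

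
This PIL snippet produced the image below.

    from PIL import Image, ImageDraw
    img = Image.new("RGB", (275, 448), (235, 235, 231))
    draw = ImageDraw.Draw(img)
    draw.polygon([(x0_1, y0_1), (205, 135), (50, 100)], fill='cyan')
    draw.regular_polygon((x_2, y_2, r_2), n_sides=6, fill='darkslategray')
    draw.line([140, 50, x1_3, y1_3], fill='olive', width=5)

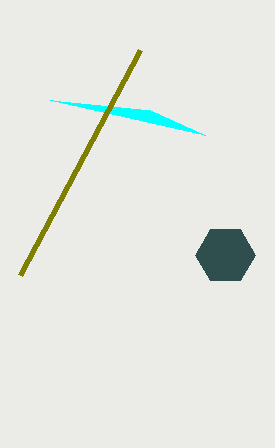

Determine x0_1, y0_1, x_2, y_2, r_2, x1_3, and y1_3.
x0_1 = 150, y0_1 = 110, x_2 = 225, y_2 = 255, r_2 = 30, x1_3 = 20, y1_3 = 275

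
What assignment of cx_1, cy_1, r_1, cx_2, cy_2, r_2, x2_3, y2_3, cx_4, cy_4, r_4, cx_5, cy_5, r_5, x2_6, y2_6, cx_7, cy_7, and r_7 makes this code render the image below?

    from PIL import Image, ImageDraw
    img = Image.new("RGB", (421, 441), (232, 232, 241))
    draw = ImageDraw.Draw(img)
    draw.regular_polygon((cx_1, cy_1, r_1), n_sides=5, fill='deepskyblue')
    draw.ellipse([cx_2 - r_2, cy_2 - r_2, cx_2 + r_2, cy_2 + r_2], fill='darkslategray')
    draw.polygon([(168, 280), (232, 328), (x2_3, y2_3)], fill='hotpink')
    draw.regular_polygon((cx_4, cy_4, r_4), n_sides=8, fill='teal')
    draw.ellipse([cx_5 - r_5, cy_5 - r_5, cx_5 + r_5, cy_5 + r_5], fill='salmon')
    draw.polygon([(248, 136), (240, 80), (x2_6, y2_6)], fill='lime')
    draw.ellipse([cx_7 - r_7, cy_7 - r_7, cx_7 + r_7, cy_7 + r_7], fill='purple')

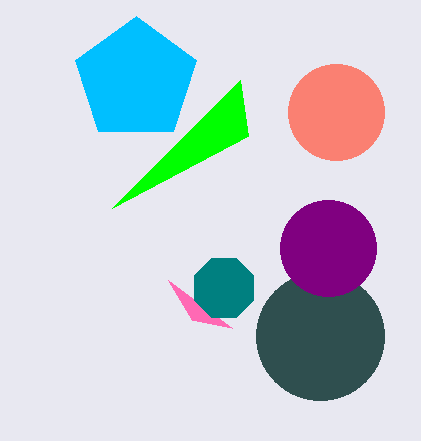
cx_1 = 136; cy_1 = 80; r_1 = 64; cx_2 = 320; cy_2 = 336; r_2 = 64; x2_3 = 192; y2_3 = 320; cx_4 = 224; cy_4 = 288; r_4 = 32; cx_5 = 336; cy_5 = 112; r_5 = 48; x2_6 = 112; y2_6 = 208; cx_7 = 328; cy_7 = 248; r_7 = 48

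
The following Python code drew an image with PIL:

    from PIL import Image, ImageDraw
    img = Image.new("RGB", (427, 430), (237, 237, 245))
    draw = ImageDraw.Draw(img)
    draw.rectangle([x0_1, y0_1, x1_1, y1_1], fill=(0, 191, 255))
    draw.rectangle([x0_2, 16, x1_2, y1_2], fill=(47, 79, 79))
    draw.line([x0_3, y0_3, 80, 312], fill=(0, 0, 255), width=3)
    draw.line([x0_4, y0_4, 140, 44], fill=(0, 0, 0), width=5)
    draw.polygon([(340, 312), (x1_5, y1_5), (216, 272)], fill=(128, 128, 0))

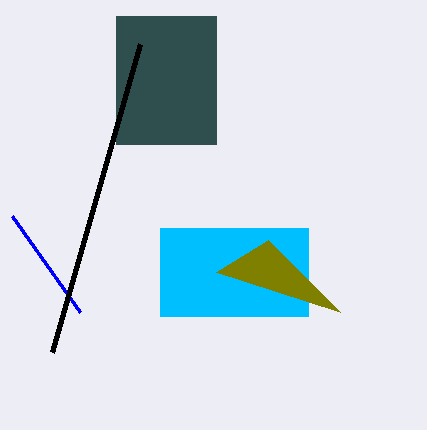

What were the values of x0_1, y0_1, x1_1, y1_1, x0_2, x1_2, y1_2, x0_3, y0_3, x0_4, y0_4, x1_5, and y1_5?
x0_1 = 160, y0_1 = 228, x1_1 = 308, y1_1 = 316, x0_2 = 116, x1_2 = 216, y1_2 = 144, x0_3 = 12, y0_3 = 216, x0_4 = 52, y0_4 = 352, x1_5 = 268, y1_5 = 240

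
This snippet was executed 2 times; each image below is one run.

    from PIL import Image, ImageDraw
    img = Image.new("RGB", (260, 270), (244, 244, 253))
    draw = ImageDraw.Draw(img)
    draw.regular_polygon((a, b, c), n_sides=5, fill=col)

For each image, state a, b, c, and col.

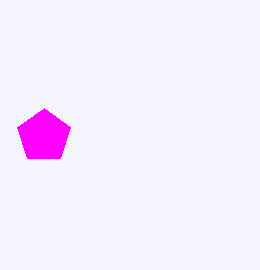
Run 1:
a = 44, b = 136, c = 28, col = 'magenta'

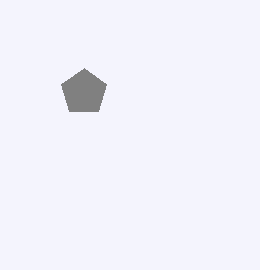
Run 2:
a = 84, b = 92, c = 24, col = 'gray'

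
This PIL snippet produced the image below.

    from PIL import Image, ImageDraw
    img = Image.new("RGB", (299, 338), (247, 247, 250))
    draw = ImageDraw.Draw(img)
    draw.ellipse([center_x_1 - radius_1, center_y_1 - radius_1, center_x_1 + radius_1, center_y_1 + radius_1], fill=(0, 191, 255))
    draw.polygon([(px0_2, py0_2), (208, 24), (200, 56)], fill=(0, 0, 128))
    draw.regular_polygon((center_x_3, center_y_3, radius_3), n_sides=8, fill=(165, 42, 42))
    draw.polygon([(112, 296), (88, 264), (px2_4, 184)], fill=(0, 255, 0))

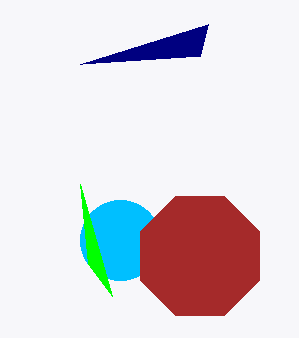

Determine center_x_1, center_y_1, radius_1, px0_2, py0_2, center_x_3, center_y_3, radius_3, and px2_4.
center_x_1 = 120; center_y_1 = 240; radius_1 = 40; px0_2 = 80; py0_2 = 64; center_x_3 = 200; center_y_3 = 256; radius_3 = 64; px2_4 = 80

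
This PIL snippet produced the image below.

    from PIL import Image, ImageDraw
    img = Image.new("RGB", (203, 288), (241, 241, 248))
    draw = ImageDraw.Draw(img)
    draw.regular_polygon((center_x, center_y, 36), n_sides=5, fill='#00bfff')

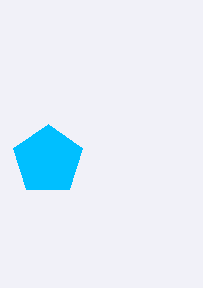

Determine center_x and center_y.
center_x = 48
center_y = 160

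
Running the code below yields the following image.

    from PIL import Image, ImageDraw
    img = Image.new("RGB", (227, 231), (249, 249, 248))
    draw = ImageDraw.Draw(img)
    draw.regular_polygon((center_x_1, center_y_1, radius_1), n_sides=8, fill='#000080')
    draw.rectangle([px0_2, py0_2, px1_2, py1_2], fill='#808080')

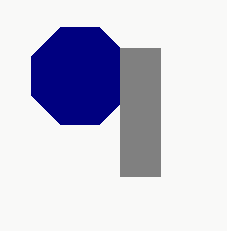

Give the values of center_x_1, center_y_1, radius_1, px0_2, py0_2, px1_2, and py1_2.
center_x_1 = 80; center_y_1 = 76; radius_1 = 52; px0_2 = 120; py0_2 = 48; px1_2 = 160; py1_2 = 176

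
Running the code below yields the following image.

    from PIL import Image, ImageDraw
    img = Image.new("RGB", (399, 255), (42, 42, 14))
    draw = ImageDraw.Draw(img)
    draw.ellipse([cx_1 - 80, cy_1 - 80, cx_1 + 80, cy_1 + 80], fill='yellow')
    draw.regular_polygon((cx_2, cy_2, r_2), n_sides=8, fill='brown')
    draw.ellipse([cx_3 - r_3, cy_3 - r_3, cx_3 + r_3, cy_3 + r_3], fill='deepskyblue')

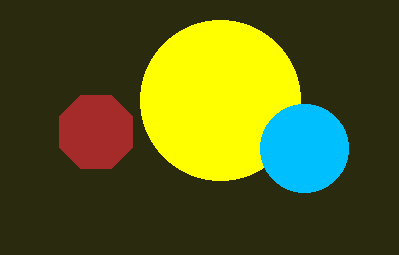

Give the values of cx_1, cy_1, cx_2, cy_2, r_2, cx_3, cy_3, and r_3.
cx_1 = 220; cy_1 = 100; cx_2 = 96; cy_2 = 132; r_2 = 40; cx_3 = 304; cy_3 = 148; r_3 = 44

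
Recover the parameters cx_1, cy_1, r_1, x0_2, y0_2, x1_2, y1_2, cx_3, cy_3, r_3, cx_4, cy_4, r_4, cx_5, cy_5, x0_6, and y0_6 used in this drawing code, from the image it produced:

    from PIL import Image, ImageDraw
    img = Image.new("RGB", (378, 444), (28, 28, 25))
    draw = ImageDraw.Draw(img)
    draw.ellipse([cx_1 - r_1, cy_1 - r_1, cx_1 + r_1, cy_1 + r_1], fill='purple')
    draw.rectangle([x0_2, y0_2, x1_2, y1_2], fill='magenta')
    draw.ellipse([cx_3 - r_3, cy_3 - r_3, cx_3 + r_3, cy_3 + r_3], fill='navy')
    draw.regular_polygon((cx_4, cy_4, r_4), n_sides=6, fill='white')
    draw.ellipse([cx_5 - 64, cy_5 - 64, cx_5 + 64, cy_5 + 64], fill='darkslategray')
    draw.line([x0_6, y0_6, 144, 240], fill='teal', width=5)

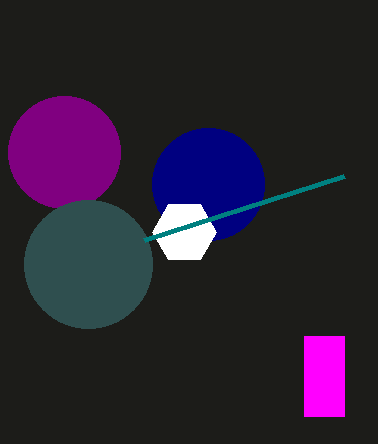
cx_1 = 64; cy_1 = 152; r_1 = 56; x0_2 = 304; y0_2 = 336; x1_2 = 344; y1_2 = 416; cx_3 = 208; cy_3 = 184; r_3 = 56; cx_4 = 184; cy_4 = 232; r_4 = 32; cx_5 = 88; cy_5 = 264; x0_6 = 344; y0_6 = 176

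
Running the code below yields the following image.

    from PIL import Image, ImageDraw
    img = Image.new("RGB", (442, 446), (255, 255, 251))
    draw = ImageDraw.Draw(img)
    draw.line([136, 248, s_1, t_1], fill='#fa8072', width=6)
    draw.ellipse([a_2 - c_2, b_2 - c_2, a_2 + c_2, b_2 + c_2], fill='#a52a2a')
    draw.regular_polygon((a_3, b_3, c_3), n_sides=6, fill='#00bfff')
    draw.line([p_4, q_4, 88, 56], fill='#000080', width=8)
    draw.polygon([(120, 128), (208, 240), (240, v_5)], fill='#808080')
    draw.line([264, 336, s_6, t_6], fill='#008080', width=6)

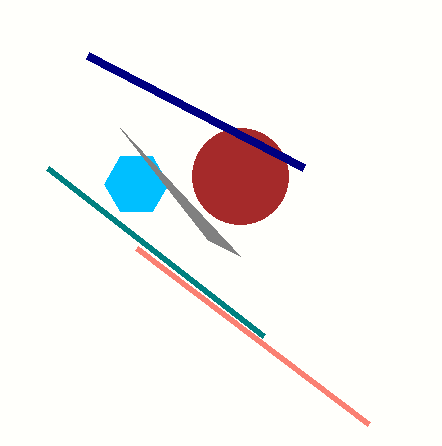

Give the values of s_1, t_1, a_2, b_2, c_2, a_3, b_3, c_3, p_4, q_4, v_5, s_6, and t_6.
s_1 = 368; t_1 = 424; a_2 = 240; b_2 = 176; c_2 = 48; a_3 = 136; b_3 = 184; c_3 = 32; p_4 = 304; q_4 = 168; v_5 = 256; s_6 = 48; t_6 = 168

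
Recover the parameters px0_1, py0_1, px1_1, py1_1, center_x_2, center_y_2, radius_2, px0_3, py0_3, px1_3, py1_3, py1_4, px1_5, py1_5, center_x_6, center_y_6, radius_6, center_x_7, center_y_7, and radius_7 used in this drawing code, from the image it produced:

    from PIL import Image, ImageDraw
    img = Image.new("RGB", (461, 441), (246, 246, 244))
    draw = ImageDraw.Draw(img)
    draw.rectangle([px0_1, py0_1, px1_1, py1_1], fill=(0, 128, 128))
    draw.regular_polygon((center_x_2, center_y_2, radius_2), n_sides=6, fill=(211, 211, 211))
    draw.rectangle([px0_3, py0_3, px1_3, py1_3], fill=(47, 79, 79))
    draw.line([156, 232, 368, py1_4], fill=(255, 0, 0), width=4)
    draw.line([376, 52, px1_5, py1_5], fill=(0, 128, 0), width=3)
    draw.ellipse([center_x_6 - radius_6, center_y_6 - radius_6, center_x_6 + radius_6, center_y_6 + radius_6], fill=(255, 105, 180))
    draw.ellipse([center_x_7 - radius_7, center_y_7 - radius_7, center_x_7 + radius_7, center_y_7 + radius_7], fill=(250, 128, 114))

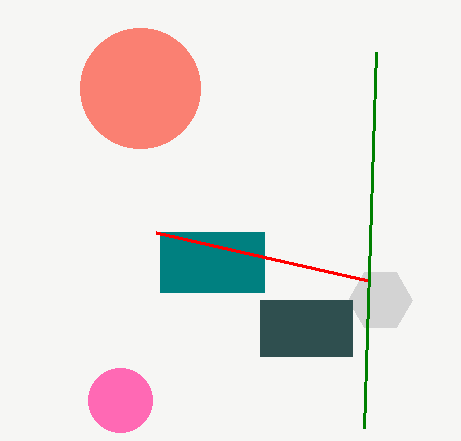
px0_1 = 160, py0_1 = 232, px1_1 = 264, py1_1 = 292, center_x_2 = 380, center_y_2 = 300, radius_2 = 32, px0_3 = 260, py0_3 = 300, px1_3 = 352, py1_3 = 356, py1_4 = 280, px1_5 = 364, py1_5 = 428, center_x_6 = 120, center_y_6 = 400, radius_6 = 32, center_x_7 = 140, center_y_7 = 88, radius_7 = 60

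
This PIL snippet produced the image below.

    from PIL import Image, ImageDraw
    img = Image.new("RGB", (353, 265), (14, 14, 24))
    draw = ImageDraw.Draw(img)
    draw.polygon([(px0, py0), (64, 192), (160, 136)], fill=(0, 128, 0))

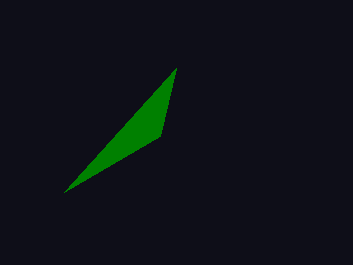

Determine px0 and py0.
px0 = 176; py0 = 68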